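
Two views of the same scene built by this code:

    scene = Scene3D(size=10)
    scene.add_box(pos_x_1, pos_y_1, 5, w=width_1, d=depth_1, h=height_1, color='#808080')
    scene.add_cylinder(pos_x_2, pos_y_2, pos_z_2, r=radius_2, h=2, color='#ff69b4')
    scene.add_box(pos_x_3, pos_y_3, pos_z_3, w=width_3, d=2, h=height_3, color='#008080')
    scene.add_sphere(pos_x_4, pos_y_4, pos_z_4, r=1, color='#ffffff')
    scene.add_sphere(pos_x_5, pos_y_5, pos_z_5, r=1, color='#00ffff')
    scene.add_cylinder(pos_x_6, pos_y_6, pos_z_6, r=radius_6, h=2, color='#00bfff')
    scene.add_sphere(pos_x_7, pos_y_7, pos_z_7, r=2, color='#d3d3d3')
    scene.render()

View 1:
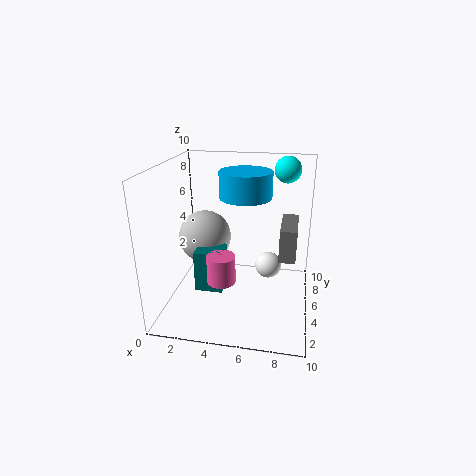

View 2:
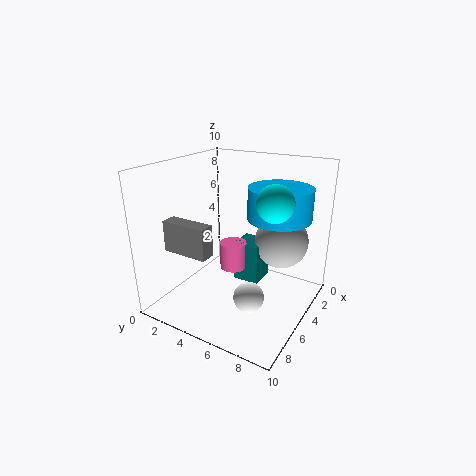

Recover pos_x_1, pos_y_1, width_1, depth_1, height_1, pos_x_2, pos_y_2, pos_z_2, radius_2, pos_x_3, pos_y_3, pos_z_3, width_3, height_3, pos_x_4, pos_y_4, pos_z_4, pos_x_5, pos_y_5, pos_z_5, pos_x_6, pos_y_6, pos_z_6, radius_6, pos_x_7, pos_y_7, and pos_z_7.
pos_x_1 = 8; pos_y_1 = 2; width_1 = 1; depth_1 = 3; height_1 = 2; pos_x_2 = 4; pos_y_2 = 4; pos_z_2 = 2; radius_2 = 1; pos_x_3 = 2; pos_y_3 = 4; pos_z_3 = 1; width_3 = 2; height_3 = 3; pos_x_4 = 7; pos_y_4 = 7; pos_z_4 = 2; pos_x_5 = 8; pos_y_5 = 9; pos_z_5 = 9; pos_x_6 = 5; pos_y_6 = 8; pos_z_6 = 7; radius_6 = 2; pos_x_7 = 2; pos_y_7 = 7; pos_z_7 = 4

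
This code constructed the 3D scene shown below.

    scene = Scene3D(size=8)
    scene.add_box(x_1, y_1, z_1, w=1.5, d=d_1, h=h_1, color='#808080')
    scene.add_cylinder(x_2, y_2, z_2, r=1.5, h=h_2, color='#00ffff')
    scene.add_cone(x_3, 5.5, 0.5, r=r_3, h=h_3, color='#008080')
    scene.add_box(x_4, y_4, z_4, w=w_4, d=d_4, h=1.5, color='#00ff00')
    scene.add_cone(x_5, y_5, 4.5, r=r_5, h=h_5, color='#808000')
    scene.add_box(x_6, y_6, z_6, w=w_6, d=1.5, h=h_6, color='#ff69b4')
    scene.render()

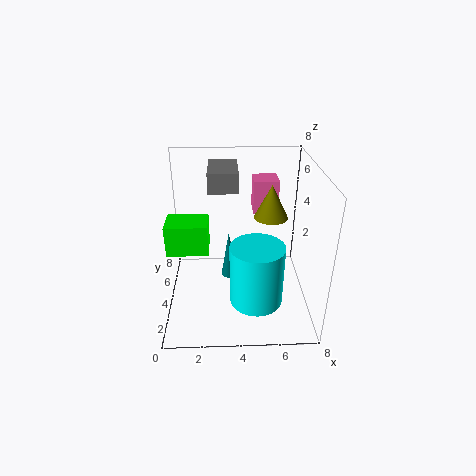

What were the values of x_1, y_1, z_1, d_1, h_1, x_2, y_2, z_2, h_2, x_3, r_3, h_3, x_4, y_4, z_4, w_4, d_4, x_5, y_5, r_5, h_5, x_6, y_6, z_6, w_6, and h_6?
x_1 = 2.5; y_1 = 3; z_1 = 7; d_1 = 2.5; h_1 = 1; x_2 = 5; y_2 = 3; z_2 = 0.5; h_2 = 3.5; x_3 = 3.5; r_3 = 0.5; h_3 = 3; x_4 = 0.5; y_4 = 1.5; z_4 = 4.5; w_4 = 2; d_4 = 1.5; x_5 = 6; y_5 = 5.5; r_5 = 1; h_5 = 2; x_6 = 5; y_6 = 6; z_6 = 4.5; w_6 = 1.5; h_6 = 2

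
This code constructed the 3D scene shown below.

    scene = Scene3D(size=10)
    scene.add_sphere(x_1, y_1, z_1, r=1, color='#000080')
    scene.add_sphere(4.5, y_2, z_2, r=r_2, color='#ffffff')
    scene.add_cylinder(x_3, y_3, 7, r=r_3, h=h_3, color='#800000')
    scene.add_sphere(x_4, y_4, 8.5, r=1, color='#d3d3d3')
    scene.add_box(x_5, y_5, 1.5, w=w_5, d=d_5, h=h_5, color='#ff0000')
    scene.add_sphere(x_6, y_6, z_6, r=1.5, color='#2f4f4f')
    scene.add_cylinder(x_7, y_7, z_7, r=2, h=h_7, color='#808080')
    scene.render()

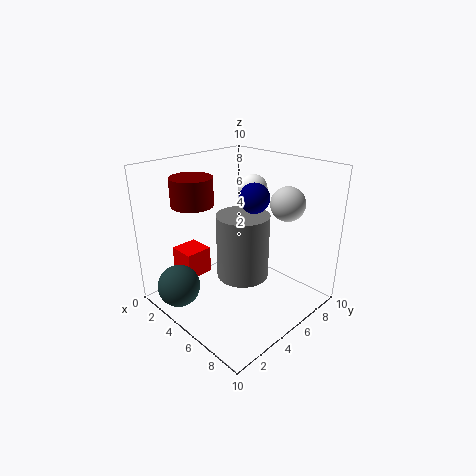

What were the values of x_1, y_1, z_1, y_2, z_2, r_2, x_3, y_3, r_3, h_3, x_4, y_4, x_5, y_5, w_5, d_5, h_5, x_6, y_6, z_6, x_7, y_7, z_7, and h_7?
x_1 = 6
y_1 = 5.5
z_1 = 8
y_2 = 7
z_2 = 8
r_2 = 1
x_3 = 2
y_3 = 3.5
r_3 = 1.5
h_3 = 2
x_4 = 9
y_4 = 5
x_5 = 0.5
y_5 = 2.5
w_5 = 2
d_5 = 2
h_5 = 2
x_6 = 2.5
y_6 = 1.5
z_6 = 1.5
x_7 = 4
y_7 = 6.5
z_7 = 1
h_7 = 5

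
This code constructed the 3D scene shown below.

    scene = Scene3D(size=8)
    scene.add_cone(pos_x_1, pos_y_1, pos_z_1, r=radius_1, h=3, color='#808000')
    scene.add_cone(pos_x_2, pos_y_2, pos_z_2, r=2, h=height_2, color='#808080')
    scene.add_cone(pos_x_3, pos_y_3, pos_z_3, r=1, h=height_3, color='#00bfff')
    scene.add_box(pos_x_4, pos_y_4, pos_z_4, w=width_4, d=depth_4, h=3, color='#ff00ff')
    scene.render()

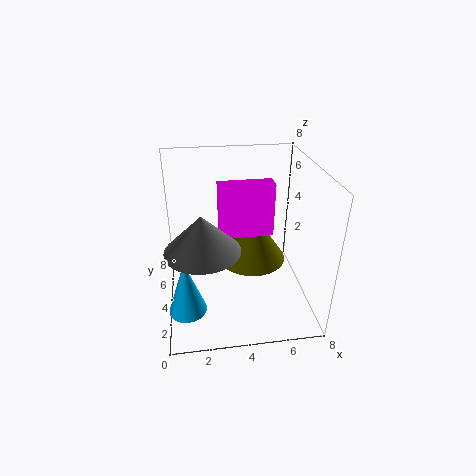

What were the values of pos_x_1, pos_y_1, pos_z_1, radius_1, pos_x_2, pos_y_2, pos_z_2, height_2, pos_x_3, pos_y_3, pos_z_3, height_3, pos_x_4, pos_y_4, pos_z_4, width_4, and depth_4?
pos_x_1 = 5
pos_y_1 = 5
pos_z_1 = 2
radius_1 = 2
pos_x_2 = 2
pos_y_2 = 3
pos_z_2 = 4
height_2 = 2
pos_x_3 = 1
pos_y_3 = 2
pos_z_3 = 1
height_3 = 3
pos_x_4 = 3
pos_y_4 = 4
pos_z_4 = 4
width_4 = 3
depth_4 = 1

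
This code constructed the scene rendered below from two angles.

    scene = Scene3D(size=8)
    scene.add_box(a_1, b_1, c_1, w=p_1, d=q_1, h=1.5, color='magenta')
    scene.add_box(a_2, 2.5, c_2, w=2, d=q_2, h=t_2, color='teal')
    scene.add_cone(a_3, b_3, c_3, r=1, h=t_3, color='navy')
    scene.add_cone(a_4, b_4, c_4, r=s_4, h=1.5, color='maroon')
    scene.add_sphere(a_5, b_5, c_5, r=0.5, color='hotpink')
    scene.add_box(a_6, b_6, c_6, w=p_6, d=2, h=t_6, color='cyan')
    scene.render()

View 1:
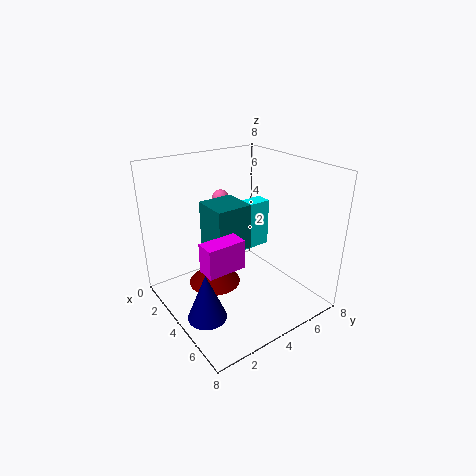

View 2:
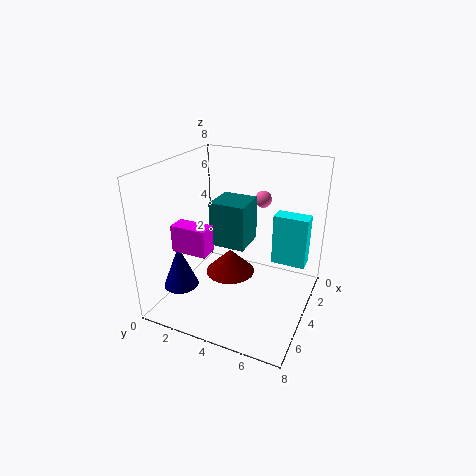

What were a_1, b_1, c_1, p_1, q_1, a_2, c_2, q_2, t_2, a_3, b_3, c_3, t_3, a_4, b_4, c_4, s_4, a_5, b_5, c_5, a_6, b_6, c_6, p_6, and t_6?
a_1 = 5, b_1 = 1, c_1 = 3.5, p_1 = 1, q_1 = 2, a_2 = 2.5, c_2 = 3.5, q_2 = 2, t_2 = 2.5, a_3 = 5.5, b_3 = 1, c_3 = 1, t_3 = 2.5, a_4 = 3, b_4 = 3, c_4 = 1, s_4 = 1.5, a_5 = 1.5, b_5 = 4.5, c_5 = 5.5, a_6 = 1.5, b_6 = 5.5, c_6 = 2, p_6 = 1, t_6 = 3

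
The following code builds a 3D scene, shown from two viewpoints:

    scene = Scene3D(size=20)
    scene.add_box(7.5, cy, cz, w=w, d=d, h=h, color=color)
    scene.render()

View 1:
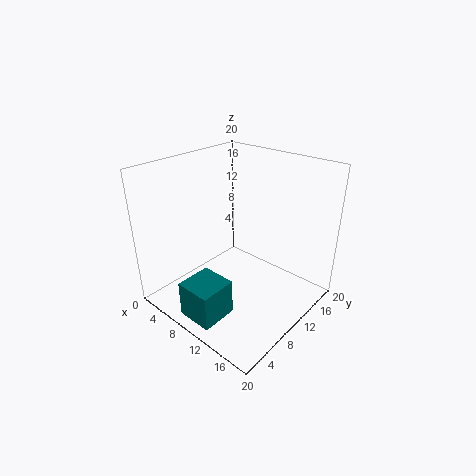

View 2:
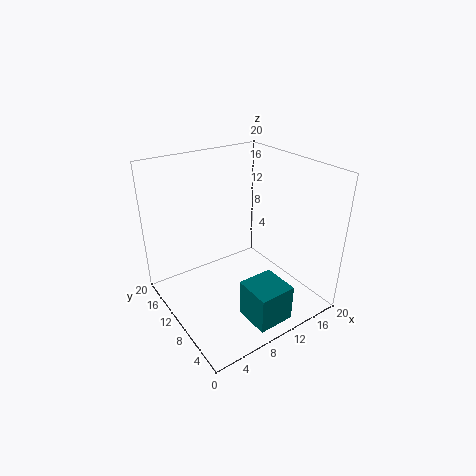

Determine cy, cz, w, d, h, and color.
cy = 1; cz = 1; w = 5; d = 5; h = 5; color = 'teal'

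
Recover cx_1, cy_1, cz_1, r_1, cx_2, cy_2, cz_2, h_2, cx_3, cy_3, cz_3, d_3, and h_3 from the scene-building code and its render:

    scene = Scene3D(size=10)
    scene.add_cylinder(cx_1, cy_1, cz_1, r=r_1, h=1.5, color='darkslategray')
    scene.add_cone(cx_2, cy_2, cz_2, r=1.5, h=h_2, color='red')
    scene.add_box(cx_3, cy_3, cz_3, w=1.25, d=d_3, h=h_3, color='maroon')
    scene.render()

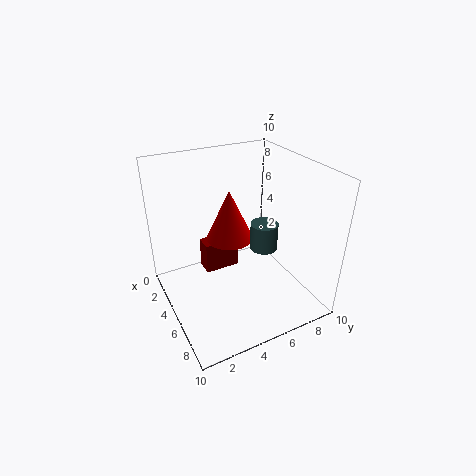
cx_1 = 9, cy_1 = 4.5, cz_1 = 6.75, r_1 = 0.75, cx_2 = 5.75, cy_2 = 4, cz_2 = 5.75, h_2 = 3.25, cx_3 = 2.75, cy_3 = 3, cz_3 = 2, d_3 = 2.5, h_3 = 2.25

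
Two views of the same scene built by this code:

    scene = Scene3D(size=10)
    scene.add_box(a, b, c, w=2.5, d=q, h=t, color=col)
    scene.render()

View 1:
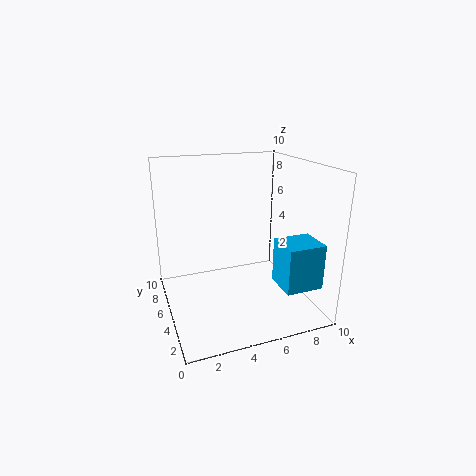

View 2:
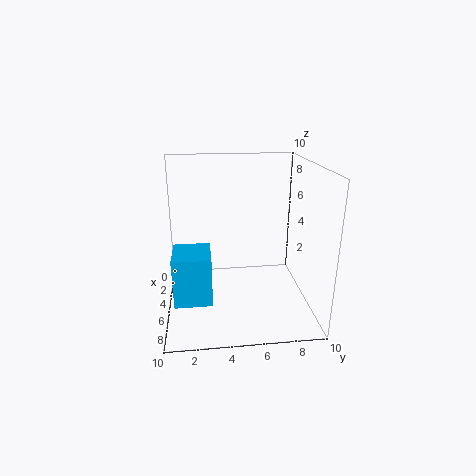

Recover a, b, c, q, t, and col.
a = 6.75, b = 0.75, c = 2.5, q = 2.25, t = 3, col = 'deepskyblue'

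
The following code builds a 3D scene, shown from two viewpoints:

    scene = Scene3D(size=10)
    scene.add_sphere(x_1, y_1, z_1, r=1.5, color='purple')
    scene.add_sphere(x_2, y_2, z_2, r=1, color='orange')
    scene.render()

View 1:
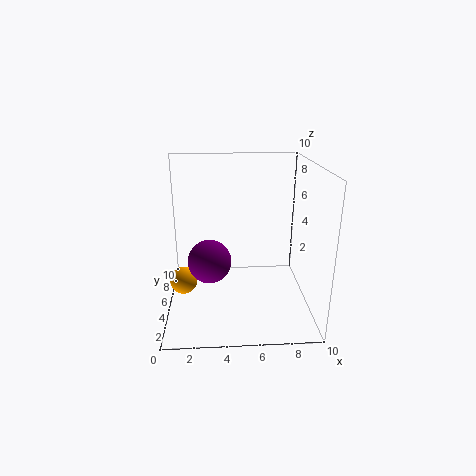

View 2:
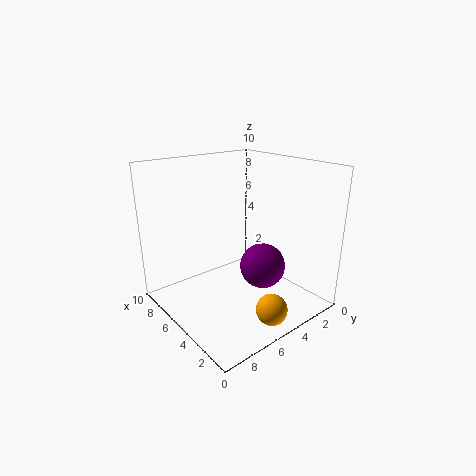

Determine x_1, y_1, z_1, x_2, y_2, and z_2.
x_1 = 3
y_1 = 4.5
z_1 = 3.5
x_2 = 1
y_2 = 5.5
z_2 = 1.5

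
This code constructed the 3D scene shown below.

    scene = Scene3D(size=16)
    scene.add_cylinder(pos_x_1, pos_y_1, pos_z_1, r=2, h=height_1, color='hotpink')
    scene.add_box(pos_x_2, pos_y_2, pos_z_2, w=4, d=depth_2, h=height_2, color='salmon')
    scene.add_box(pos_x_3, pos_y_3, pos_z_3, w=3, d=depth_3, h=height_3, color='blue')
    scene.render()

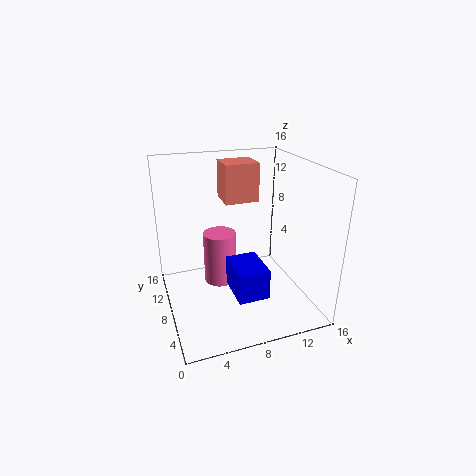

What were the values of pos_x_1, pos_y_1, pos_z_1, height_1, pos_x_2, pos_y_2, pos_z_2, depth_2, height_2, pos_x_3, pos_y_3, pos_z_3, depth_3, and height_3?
pos_x_1 = 7; pos_y_1 = 12; pos_z_1 = 0.5; height_1 = 6.5; pos_x_2 = 7.5; pos_y_2 = 10.5; pos_z_2 = 11; depth_2 = 3.5; height_2 = 4.5; pos_x_3 = 5.5; pos_y_3 = 0.5; pos_z_3 = 5; depth_3 = 4; height_3 = 3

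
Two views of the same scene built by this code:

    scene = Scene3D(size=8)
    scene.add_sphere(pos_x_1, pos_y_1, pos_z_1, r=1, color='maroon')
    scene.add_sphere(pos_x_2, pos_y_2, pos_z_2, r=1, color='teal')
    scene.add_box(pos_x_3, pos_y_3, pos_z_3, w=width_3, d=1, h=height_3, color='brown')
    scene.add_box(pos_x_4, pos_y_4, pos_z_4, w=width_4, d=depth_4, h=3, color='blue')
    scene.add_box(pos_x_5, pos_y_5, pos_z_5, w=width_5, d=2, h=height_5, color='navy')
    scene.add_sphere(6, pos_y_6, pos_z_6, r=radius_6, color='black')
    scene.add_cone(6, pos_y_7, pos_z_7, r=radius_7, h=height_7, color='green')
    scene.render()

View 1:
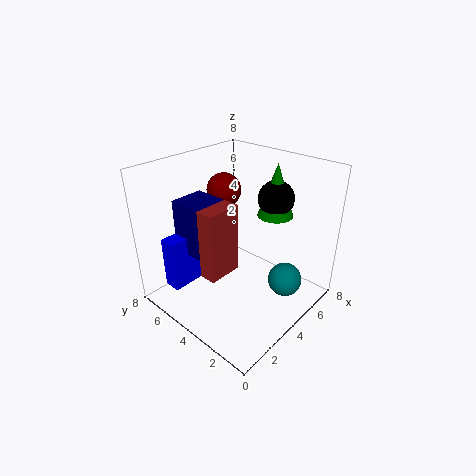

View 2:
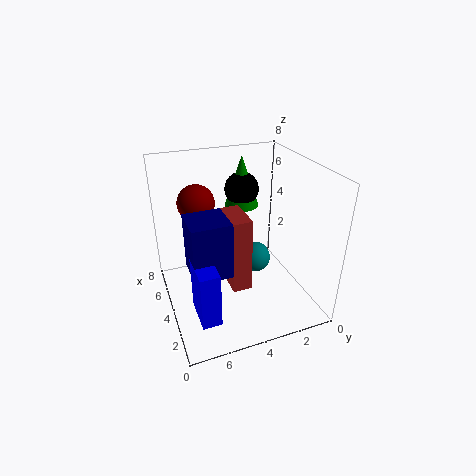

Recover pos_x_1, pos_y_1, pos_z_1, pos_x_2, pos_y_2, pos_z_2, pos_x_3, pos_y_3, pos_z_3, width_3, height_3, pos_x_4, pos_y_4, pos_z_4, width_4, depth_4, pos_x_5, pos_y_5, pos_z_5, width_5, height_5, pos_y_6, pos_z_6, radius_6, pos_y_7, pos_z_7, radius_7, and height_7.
pos_x_1 = 5; pos_y_1 = 6; pos_z_1 = 6; pos_x_2 = 6; pos_y_2 = 2; pos_z_2 = 1; pos_x_3 = 2; pos_y_3 = 4; pos_z_3 = 2; width_3 = 2; height_3 = 4; pos_x_4 = 1; pos_y_4 = 6; pos_z_4 = 1; width_4 = 2; depth_4 = 1; pos_x_5 = 2; pos_y_5 = 5; pos_z_5 = 3; width_5 = 2; height_5 = 3; pos_y_6 = 3; pos_z_6 = 6; radius_6 = 1; pos_y_7 = 3; pos_z_7 = 5; radius_7 = 1; height_7 = 3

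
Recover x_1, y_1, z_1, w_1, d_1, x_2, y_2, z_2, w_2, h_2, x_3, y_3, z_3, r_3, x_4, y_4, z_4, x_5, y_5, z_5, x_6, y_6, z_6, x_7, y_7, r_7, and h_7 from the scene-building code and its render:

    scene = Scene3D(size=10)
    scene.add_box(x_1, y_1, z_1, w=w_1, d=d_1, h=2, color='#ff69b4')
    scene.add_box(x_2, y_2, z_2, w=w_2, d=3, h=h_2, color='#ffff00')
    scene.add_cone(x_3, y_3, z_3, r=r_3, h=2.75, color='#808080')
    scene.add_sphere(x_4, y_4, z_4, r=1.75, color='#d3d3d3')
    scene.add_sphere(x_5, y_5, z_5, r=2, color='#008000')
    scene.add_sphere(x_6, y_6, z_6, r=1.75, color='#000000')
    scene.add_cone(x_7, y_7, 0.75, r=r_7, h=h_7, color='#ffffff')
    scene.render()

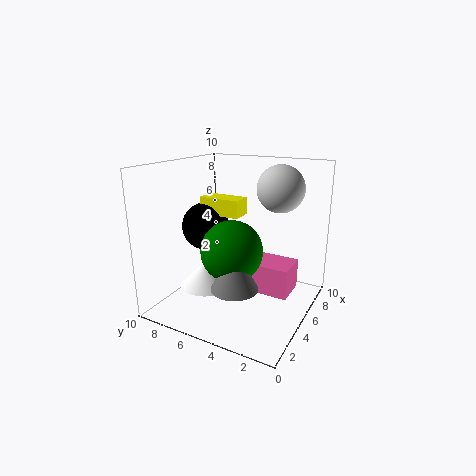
x_1 = 4
y_1 = 1
z_1 = 1.75
w_1 = 2.25
d_1 = 3.5
x_2 = 5.25
y_2 = 5.25
z_2 = 6.25
w_2 = 1.5
h_2 = 1.25
x_3 = 2.25
y_3 = 3.75
z_3 = 2.75
r_3 = 1.5
x_4 = 8.25
y_4 = 3.25
z_4 = 8
x_5 = 3.25
y_5 = 4.5
z_5 = 4.75
x_6 = 5.5
y_6 = 8
z_6 = 5.25
x_7 = 5
y_7 = 7.75
r_7 = 2
h_7 = 2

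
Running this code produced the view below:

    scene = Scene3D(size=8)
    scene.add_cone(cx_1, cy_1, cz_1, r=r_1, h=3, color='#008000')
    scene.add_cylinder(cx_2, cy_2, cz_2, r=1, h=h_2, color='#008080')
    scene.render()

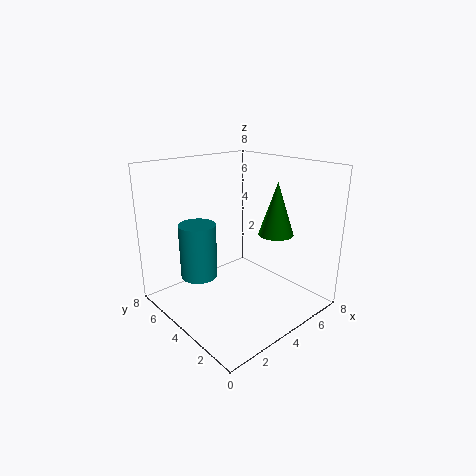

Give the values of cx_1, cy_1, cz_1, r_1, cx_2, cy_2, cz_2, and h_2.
cx_1 = 6, cy_1 = 3, cz_1 = 4, r_1 = 1, cx_2 = 2, cy_2 = 5, cz_2 = 2, h_2 = 3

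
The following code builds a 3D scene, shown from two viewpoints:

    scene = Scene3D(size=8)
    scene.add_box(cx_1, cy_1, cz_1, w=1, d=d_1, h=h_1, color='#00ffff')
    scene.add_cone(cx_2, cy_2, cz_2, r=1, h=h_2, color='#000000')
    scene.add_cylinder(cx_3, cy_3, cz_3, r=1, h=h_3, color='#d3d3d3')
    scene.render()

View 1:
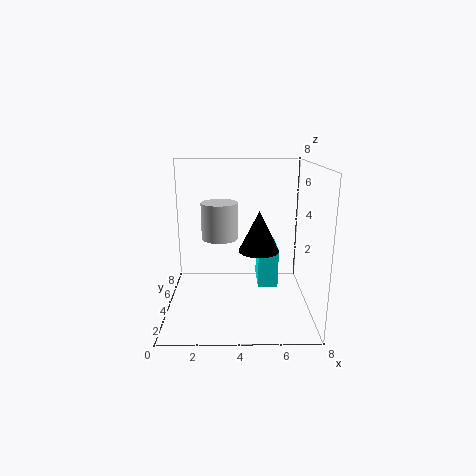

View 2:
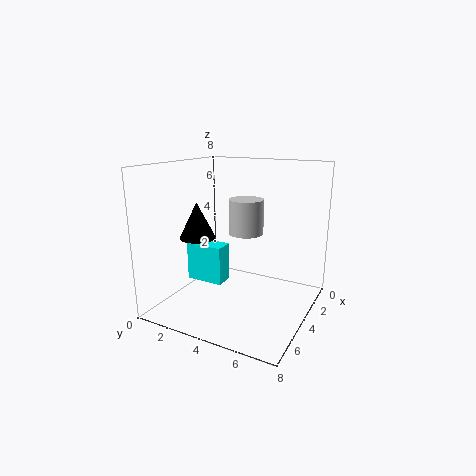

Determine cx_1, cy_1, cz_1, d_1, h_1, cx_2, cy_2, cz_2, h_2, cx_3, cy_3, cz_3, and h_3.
cx_1 = 5; cy_1 = 2; cz_1 = 2; d_1 = 2; h_1 = 2; cx_2 = 5; cy_2 = 2; cz_2 = 4; h_2 = 2; cx_3 = 3; cy_3 = 4; cz_3 = 4; h_3 = 2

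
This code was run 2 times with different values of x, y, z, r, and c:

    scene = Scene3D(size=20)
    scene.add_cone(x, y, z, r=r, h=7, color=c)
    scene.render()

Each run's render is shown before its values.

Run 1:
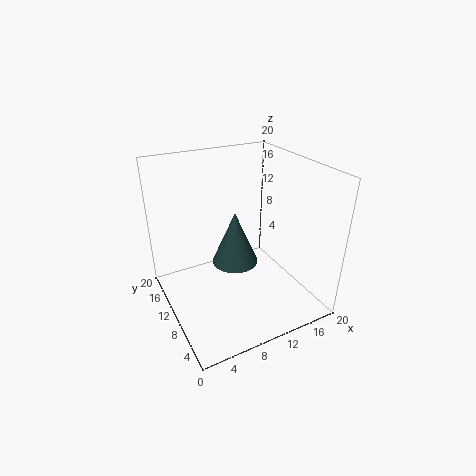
x = 8.5
y = 8
z = 8
r = 3
c = 'darkslategray'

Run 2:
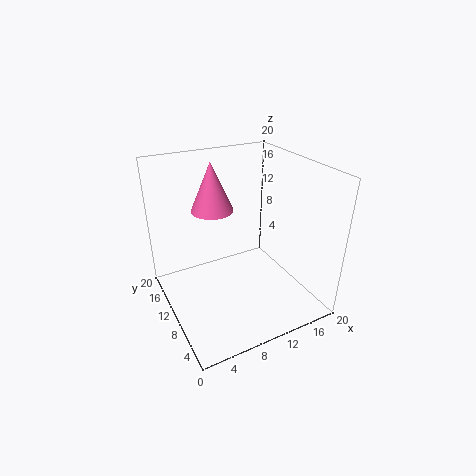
x = 8
y = 14
z = 13
r = 3
c = 'hotpink'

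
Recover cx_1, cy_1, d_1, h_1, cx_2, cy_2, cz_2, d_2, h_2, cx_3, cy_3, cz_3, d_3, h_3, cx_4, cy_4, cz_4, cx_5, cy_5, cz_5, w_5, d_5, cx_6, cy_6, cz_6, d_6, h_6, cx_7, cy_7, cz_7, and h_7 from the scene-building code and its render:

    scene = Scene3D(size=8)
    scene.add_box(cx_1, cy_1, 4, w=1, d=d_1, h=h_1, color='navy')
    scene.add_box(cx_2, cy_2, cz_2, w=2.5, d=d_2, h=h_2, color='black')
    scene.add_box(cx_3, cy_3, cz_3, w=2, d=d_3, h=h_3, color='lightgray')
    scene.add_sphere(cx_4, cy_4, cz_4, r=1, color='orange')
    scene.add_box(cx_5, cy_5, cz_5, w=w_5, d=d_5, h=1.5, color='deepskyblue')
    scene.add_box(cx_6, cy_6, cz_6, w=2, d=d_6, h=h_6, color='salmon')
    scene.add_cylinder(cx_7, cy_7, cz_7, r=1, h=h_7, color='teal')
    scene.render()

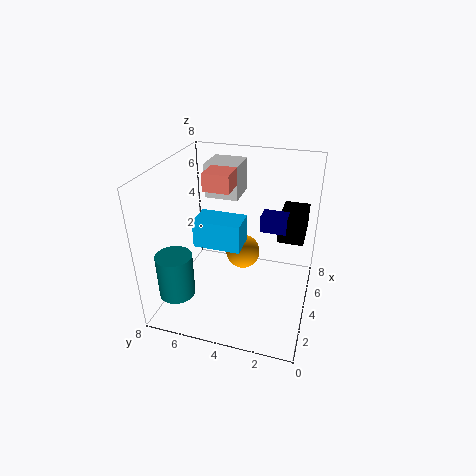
cx_1 = 5, cy_1 = 1.5, d_1 = 1.5, h_1 = 1, cx_2 = 5, cy_2 = 0.5, cz_2 = 3.5, d_2 = 1.5, h_2 = 1.5, cx_3 = 5.5, cy_3 = 4.5, cz_3 = 5.5, d_3 = 2, h_3 = 2, cx_4 = 5, cy_4 = 4, cz_4 = 2.5, cx_5 = 2.5, cy_5 = 3.5, cz_5 = 4, w_5 = 1.5, d_5 = 2.5, cx_6 = 4, cy_6 = 4.5, cz_6 = 6.5, d_6 = 1.5, h_6 = 1, cx_7 = 2, cy_7 = 7, cz_7 = 1, h_7 = 2.5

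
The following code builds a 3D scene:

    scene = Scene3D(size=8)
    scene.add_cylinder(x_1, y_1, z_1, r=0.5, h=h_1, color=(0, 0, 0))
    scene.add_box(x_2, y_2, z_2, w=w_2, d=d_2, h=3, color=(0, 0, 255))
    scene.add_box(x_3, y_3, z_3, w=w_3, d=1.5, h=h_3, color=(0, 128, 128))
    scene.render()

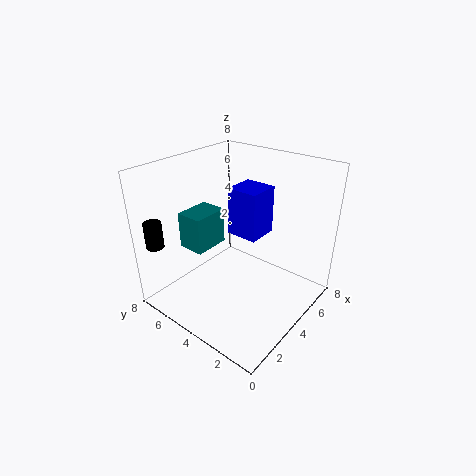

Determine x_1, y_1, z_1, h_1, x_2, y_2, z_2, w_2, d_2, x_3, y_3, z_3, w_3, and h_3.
x_1 = 1
y_1 = 7.5
z_1 = 3.5
h_1 = 1.5
x_2 = 5.5
y_2 = 4
z_2 = 3
w_2 = 2
d_2 = 2
x_3 = 2
y_3 = 5
z_3 = 3.5
w_3 = 2
h_3 = 2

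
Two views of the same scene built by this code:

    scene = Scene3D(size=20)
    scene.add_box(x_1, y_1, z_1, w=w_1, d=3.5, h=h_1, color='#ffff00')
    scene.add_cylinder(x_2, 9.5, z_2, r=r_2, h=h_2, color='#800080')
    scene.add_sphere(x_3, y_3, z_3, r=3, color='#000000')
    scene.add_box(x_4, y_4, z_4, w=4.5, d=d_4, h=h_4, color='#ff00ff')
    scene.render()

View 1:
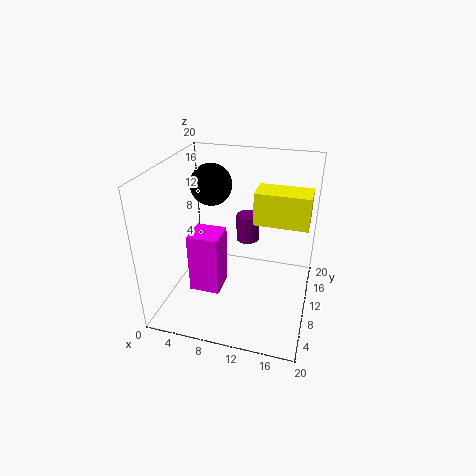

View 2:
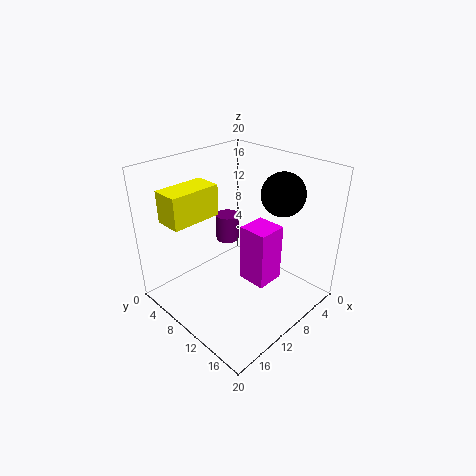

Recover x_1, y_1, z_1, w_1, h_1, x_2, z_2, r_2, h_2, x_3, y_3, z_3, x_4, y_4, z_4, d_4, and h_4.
x_1 = 13; y_1 = 6; z_1 = 14.5; w_1 = 6.5; h_1 = 4; x_2 = 11.5; z_2 = 10.5; r_2 = 1.5; h_2 = 3.5; x_3 = 5; y_3 = 13.5; z_3 = 16; x_4 = 3; y_4 = 8; z_4 = 1; d_4 = 4.5; h_4 = 9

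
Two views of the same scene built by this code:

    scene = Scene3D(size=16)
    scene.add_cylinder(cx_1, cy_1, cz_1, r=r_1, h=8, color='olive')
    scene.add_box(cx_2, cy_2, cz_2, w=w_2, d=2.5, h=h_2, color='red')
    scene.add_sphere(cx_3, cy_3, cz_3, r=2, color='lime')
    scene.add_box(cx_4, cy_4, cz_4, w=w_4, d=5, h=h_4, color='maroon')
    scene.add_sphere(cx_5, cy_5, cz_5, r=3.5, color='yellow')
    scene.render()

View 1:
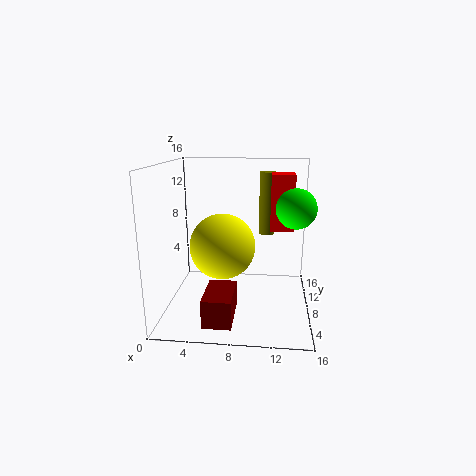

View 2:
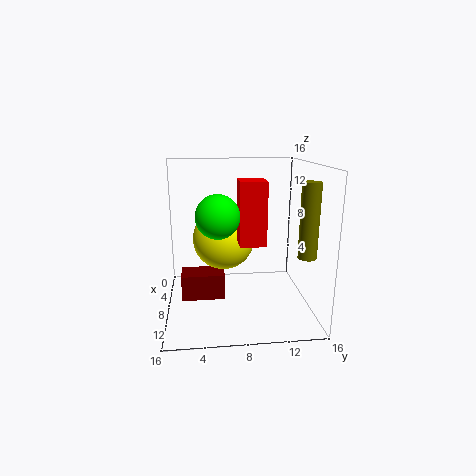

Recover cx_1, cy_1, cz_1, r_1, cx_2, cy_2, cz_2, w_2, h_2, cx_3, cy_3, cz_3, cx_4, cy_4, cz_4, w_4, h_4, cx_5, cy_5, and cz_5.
cx_1 = 11
cy_1 = 15
cz_1 = 6.5
r_1 = 1
cx_2 = 11.5
cy_2 = 7.5
cz_2 = 9
w_2 = 2.5
h_2 = 6
cx_3 = 14
cy_3 = 5.5
cz_3 = 12
cx_4 = 5
cy_4 = 1.5
cz_4 = 0.5
w_4 = 3
h_4 = 3
cx_5 = 6.5
cy_5 = 6.5
cz_5 = 7.5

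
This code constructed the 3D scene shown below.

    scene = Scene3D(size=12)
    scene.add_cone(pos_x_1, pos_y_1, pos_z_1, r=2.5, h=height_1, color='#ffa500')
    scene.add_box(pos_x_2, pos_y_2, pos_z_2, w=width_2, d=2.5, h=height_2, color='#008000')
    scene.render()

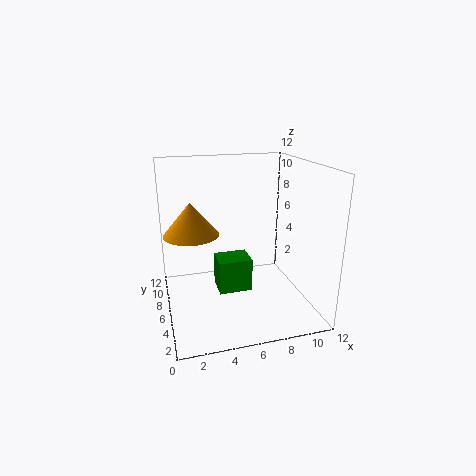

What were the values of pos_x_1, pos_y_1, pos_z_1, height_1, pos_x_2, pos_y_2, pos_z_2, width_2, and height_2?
pos_x_1 = 2.5
pos_y_1 = 9
pos_z_1 = 5.5
height_1 = 3
pos_x_2 = 4.5
pos_y_2 = 6.5
pos_z_2 = 0.5
width_2 = 3
height_2 = 3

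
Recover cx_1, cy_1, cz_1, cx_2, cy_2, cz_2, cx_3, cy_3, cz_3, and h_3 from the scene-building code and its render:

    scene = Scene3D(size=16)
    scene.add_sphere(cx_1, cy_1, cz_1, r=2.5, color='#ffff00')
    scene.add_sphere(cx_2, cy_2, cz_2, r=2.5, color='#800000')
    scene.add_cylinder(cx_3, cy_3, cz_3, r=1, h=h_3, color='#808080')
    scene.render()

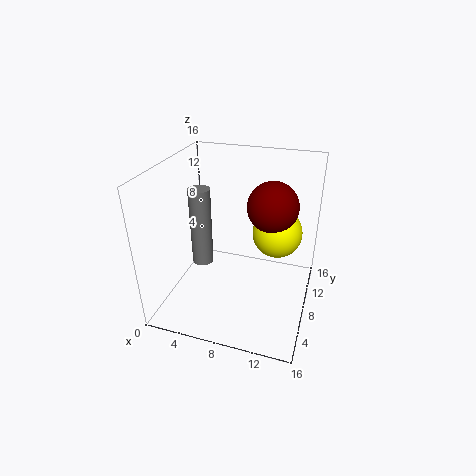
cx_1 = 12.5
cy_1 = 7
cz_1 = 10
cx_2 = 12
cy_2 = 6.5
cz_2 = 13
cx_3 = 6
cy_3 = 3
cz_3 = 8
h_3 = 7.5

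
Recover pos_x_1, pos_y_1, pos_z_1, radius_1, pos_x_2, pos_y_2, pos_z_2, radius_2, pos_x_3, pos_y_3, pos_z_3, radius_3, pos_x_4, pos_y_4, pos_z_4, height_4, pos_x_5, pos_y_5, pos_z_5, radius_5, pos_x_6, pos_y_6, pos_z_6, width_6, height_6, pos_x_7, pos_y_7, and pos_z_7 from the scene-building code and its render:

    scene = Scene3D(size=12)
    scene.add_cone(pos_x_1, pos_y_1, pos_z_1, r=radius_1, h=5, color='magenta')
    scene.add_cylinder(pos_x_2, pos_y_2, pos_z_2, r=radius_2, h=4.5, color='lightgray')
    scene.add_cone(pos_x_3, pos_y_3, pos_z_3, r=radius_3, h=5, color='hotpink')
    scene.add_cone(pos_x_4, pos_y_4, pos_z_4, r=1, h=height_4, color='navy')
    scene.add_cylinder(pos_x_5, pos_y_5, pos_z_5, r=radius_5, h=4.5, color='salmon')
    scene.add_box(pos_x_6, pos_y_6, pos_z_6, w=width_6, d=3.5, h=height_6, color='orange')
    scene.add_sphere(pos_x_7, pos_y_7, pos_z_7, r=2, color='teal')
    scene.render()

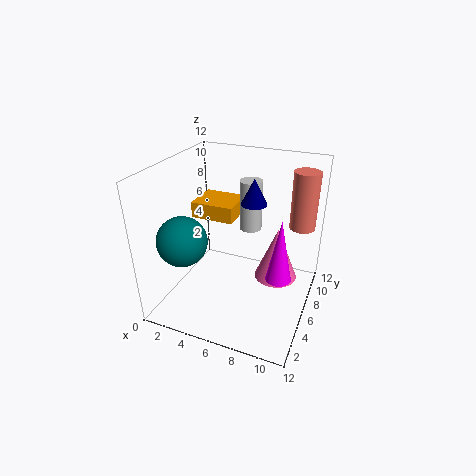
pos_x_1 = 10; pos_y_1 = 4.5; pos_z_1 = 4; radius_1 = 1; pos_x_2 = 6; pos_y_2 = 9; pos_z_2 = 5.5; radius_2 = 1; pos_x_3 = 8.5; pos_y_3 = 9.5; pos_z_3 = 0.5; radius_3 = 2; pos_x_4 = 7.5; pos_y_4 = 5.5; pos_z_4 = 9.5; height_4 = 2; pos_x_5 = 11; pos_y_5 = 7; pos_z_5 = 7.5; radius_5 = 1; pos_x_6 = 0.5; pos_y_6 = 8; pos_z_6 = 6; width_6 = 4; height_6 = 1.5; pos_x_7 = 2.5; pos_y_7 = 3; pos_z_7 = 6.5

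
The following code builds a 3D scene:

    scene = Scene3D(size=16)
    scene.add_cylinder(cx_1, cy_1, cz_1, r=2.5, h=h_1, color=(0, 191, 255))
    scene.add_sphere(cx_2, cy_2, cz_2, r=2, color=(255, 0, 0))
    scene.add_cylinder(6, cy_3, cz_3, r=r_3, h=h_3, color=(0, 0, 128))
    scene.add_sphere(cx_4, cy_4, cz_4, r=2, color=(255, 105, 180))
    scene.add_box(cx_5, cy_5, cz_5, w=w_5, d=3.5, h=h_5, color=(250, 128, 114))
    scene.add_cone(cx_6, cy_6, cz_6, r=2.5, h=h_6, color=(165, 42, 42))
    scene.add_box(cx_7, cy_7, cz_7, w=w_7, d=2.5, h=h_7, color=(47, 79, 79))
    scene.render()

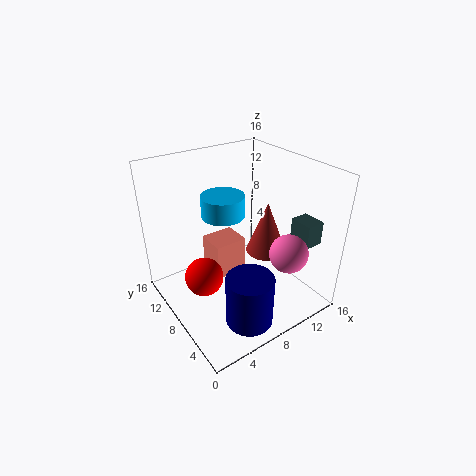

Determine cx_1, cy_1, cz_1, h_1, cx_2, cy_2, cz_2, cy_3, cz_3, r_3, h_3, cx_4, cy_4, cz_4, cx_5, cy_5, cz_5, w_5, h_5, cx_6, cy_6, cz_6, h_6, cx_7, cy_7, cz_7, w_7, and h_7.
cx_1 = 8, cy_1 = 11, cz_1 = 9.5, h_1 = 2.5, cx_2 = 3, cy_2 = 7, cz_2 = 5.5, cy_3 = 3, cz_3 = 1, r_3 = 2.5, h_3 = 5.5, cx_4 = 10.5, cy_4 = 2.5, cz_4 = 8, cx_5 = 6.5, cy_5 = 10, cz_5 = 1.5, w_5 = 4, h_5 = 4.5, cx_6 = 13, cy_6 = 9, cz_6 = 4, h_6 = 6.5, cx_7 = 12, cy_7 = 1.5, cz_7 = 8.5, w_7 = 2, h_7 = 2.5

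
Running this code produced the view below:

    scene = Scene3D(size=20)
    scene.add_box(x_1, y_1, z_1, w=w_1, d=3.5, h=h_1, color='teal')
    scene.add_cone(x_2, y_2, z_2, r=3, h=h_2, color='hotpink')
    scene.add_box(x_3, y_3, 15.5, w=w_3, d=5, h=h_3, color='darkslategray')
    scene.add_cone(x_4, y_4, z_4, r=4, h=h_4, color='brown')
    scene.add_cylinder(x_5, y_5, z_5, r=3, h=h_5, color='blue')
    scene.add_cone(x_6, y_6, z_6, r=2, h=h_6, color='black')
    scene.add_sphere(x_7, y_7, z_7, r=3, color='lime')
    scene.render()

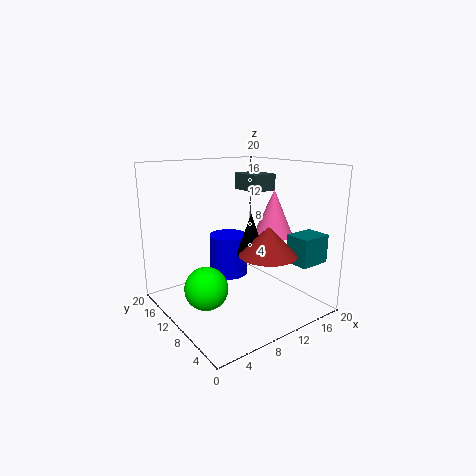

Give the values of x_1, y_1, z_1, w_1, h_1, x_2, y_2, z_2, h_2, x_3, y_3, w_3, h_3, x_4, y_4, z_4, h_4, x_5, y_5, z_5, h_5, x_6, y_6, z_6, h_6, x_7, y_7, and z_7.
x_1 = 15.5; y_1 = 2.5; z_1 = 6.5; w_1 = 4.5; h_1 = 4; x_2 = 17; y_2 = 10.5; z_2 = 9; h_2 = 7; x_3 = 14.5; y_3 = 12; w_3 = 4; h_3 = 2.5; x_4 = 12.5; y_4 = 6.5; z_4 = 8; h_4 = 4; x_5 = 12.5; y_5 = 16; z_5 = 2; h_5 = 6.5; x_6 = 11.5; y_6 = 9; z_6 = 7.5; h_6 = 6; x_7 = 5; y_7 = 10.5; z_7 = 3.5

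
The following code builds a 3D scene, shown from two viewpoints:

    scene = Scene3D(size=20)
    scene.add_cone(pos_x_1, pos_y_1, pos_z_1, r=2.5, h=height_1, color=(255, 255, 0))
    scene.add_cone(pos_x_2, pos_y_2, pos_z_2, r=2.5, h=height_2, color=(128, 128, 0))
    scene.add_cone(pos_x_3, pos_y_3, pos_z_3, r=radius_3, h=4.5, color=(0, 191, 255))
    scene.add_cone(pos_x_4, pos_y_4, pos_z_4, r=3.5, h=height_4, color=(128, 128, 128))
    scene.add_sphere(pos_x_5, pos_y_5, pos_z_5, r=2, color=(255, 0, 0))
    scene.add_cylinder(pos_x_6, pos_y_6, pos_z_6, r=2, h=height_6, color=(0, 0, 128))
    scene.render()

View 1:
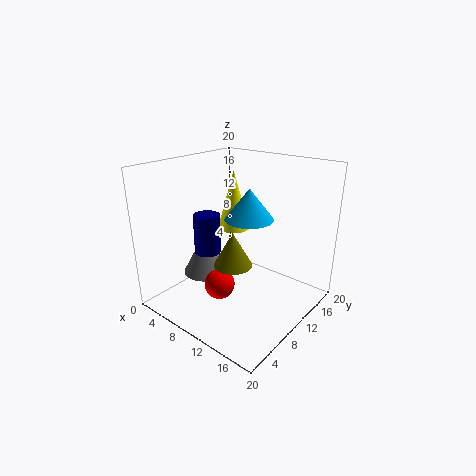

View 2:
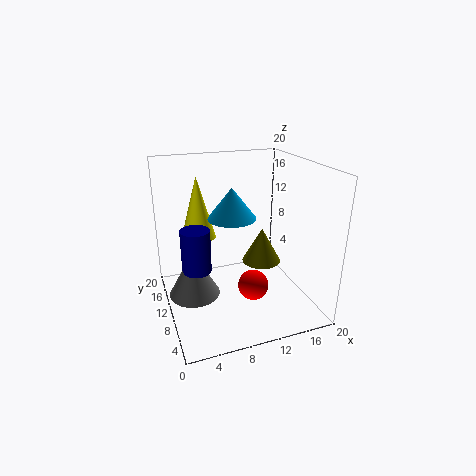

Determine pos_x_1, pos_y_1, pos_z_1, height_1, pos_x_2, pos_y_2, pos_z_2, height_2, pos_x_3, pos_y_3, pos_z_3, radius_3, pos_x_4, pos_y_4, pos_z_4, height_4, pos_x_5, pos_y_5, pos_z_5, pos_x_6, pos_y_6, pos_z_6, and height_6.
pos_x_1 = 5.5, pos_y_1 = 14.5, pos_z_1 = 9, height_1 = 9, pos_x_2 = 12, pos_y_2 = 6.5, pos_z_2 = 8, height_2 = 4.5, pos_x_3 = 10, pos_y_3 = 12.5, pos_z_3 = 12, radius_3 = 3.5, pos_x_4 = 3.5, pos_y_4 = 10, pos_z_4 = 2.5, height_4 = 6.5, pos_x_5 = 10.5, pos_y_5 = 5.5, pos_z_5 = 5, pos_x_6 = 4, pos_y_6 = 10, pos_z_6 = 6, height_6 = 6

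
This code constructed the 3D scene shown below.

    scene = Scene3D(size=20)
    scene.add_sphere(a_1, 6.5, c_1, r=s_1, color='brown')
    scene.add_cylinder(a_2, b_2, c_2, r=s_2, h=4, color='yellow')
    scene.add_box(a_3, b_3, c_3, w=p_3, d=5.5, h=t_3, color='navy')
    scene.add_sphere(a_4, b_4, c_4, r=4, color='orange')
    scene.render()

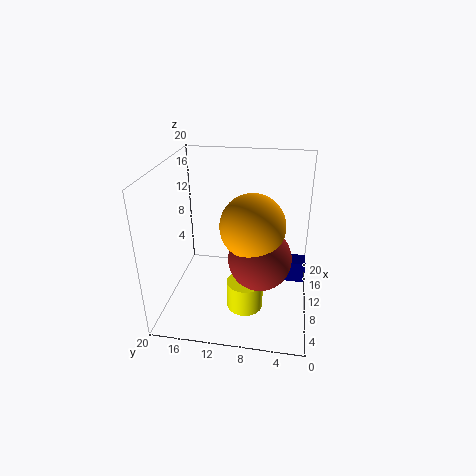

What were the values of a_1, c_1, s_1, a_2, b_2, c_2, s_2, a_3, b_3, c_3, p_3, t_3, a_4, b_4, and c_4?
a_1 = 6
c_1 = 9.5
s_1 = 4
a_2 = 7
b_2 = 8.5
c_2 = 1
s_2 = 2.5
a_3 = 9.5
b_3 = 0.5
c_3 = 4
p_3 = 2.5
t_3 = 3
a_4 = 6
b_4 = 7.5
c_4 = 14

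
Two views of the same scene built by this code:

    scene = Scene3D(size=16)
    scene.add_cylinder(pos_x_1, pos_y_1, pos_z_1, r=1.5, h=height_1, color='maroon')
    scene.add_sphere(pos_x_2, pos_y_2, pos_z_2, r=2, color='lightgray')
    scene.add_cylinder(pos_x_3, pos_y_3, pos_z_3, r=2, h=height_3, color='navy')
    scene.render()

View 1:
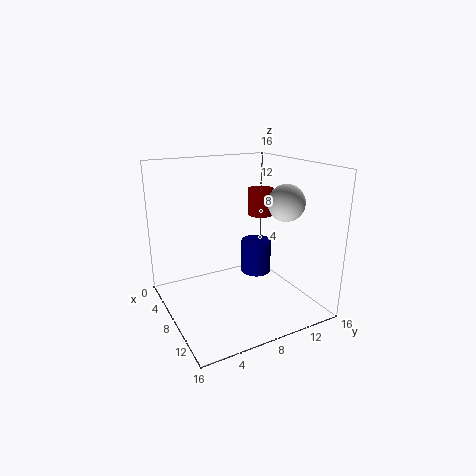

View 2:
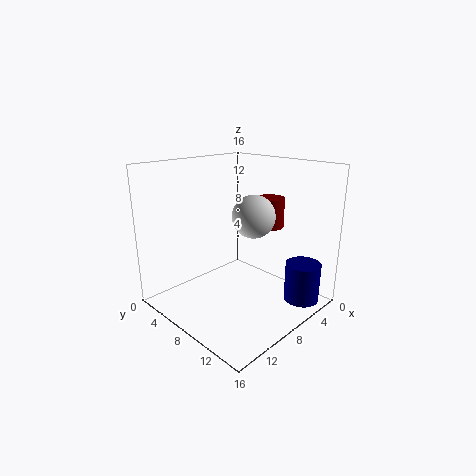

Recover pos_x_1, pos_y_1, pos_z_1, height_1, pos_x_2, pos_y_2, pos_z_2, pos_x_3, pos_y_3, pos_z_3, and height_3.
pos_x_1 = 7; pos_y_1 = 11.5; pos_z_1 = 10; height_1 = 3; pos_x_2 = 10.5; pos_y_2 = 12.5; pos_z_2 = 12; pos_x_3 = 3; pos_y_3 = 13.5; pos_z_3 = 0.5; height_3 = 4.5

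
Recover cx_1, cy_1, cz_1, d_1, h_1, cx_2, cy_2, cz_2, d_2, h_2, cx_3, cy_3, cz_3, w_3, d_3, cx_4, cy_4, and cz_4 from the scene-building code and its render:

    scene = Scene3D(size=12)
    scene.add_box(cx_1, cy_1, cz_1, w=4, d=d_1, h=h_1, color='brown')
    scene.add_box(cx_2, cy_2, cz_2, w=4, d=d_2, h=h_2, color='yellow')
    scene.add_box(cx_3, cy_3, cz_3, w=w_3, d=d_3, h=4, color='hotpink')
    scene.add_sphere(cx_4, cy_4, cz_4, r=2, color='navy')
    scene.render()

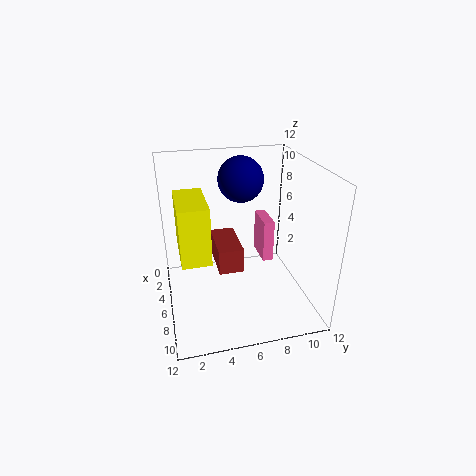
cx_1 = 4, cy_1 = 4, cz_1 = 4, d_1 = 2, h_1 = 2, cx_2 = 7, cy_2 = 1, cz_2 = 7, d_2 = 2, h_2 = 4, cx_3 = 1, cy_3 = 9, cz_3 = 2, w_3 = 3, d_3 = 1, cx_4 = 3, cy_4 = 7, cz_4 = 10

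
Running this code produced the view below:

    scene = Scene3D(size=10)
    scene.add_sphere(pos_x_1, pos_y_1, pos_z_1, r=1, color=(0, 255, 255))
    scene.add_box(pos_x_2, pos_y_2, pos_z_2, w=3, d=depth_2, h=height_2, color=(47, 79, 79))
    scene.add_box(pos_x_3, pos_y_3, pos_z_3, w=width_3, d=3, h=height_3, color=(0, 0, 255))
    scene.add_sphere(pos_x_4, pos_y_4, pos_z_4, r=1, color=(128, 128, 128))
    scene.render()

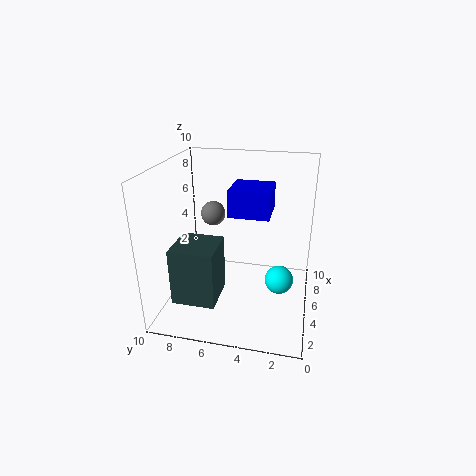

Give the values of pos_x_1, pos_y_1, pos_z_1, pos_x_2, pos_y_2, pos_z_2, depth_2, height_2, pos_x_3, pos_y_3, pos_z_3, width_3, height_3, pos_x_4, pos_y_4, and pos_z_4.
pos_x_1 = 5
pos_y_1 = 2
pos_z_1 = 2
pos_x_2 = 2
pos_y_2 = 6
pos_z_2 = 1
depth_2 = 3
height_2 = 4
pos_x_3 = 6
pos_y_3 = 3
pos_z_3 = 6
width_3 = 3
height_3 = 2
pos_x_4 = 9
pos_y_4 = 8
pos_z_4 = 5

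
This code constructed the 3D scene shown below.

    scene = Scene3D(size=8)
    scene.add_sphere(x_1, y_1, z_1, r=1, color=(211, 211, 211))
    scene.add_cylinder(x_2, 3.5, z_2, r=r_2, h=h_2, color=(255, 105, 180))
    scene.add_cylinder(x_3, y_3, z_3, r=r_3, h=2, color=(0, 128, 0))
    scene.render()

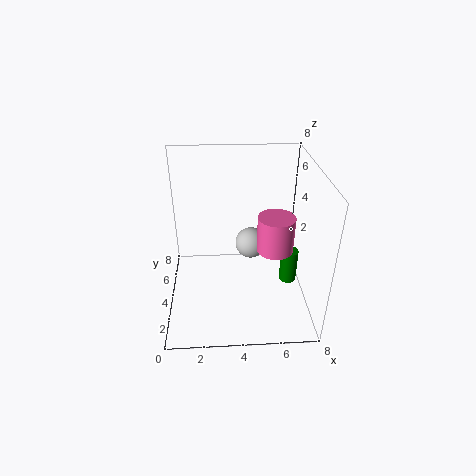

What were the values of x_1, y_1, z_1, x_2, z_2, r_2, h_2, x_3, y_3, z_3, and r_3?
x_1 = 5, y_1 = 6.5, z_1 = 2, x_2 = 6, z_2 = 3.5, r_2 = 1, h_2 = 2, x_3 = 7, y_3 = 4, z_3 = 1, r_3 = 0.5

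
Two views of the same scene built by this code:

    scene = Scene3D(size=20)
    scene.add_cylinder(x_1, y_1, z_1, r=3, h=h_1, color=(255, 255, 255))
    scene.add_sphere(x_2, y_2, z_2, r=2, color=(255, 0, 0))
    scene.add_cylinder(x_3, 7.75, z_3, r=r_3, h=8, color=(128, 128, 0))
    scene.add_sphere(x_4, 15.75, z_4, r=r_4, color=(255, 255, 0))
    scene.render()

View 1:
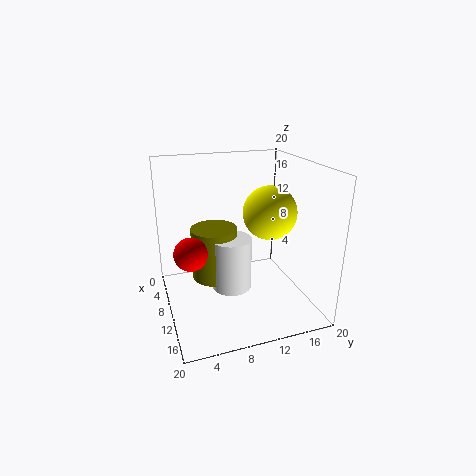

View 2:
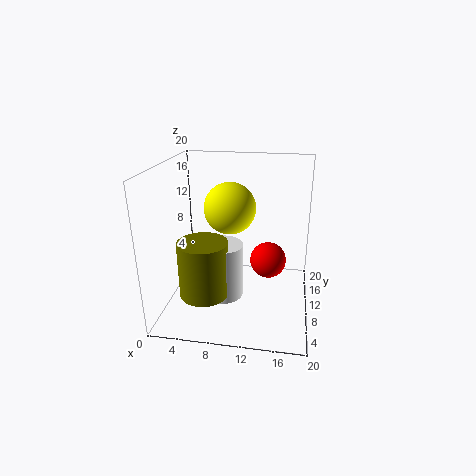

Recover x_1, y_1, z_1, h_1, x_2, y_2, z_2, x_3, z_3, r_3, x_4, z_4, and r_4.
x_1 = 7.75; y_1 = 9.75; z_1 = 1; h_1 = 8; x_2 = 14.75; y_2 = 2.5; z_2 = 11; x_3 = 5.5; z_3 = 2; r_3 = 3.5; x_4 = 7.75; z_4 = 12.25; r_4 = 4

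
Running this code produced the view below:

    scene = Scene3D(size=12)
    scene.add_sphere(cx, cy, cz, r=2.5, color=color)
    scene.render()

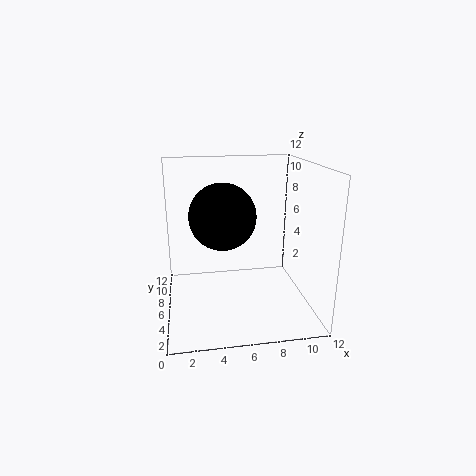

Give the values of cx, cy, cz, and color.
cx = 4.5, cy = 4, cz = 8.5, color = 'black'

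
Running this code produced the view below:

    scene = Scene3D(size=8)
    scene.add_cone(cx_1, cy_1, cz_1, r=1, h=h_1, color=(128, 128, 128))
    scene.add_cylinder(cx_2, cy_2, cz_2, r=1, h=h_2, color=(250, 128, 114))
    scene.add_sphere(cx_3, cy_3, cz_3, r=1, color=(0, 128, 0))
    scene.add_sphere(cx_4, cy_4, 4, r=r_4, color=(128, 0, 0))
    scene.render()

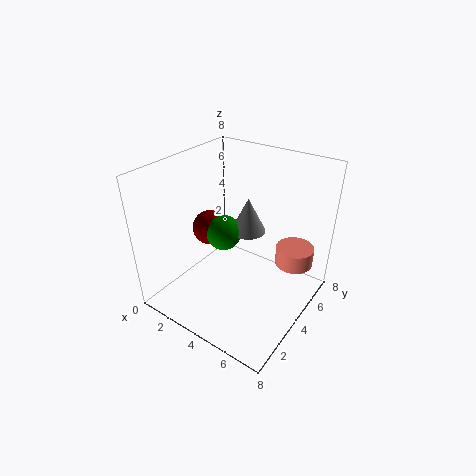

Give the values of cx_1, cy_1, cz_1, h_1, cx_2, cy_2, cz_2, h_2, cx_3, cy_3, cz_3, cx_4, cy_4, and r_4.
cx_1 = 4, cy_1 = 5, cz_1 = 4, h_1 = 2, cx_2 = 7, cy_2 = 5, cz_2 = 3, h_2 = 1, cx_3 = 3, cy_3 = 4, cz_3 = 4, cx_4 = 2, cy_4 = 4, r_4 = 1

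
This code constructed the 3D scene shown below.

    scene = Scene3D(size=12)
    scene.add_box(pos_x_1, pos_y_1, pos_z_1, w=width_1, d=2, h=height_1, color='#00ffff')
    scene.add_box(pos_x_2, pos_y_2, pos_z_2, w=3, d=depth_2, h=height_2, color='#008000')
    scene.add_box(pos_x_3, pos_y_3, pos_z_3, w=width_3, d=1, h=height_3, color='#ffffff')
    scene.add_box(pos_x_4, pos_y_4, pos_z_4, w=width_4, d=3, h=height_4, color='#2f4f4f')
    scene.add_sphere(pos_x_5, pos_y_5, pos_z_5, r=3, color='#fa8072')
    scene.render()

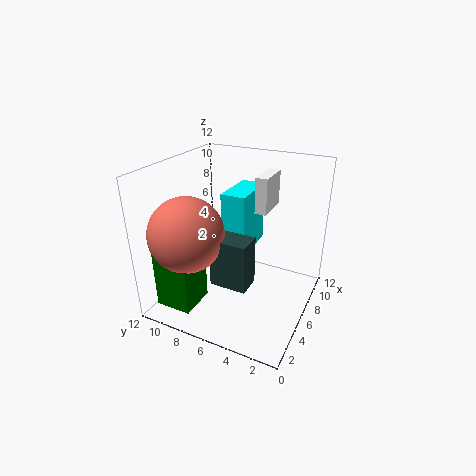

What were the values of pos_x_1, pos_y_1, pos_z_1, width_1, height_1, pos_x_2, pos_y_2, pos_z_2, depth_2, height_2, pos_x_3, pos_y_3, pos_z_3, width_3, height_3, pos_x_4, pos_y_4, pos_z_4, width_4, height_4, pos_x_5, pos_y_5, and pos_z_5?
pos_x_1 = 5
pos_y_1 = 5
pos_z_1 = 5
width_1 = 4
height_1 = 5
pos_x_2 = 1
pos_y_2 = 8
pos_z_2 = 1
depth_2 = 3
height_2 = 5
pos_x_3 = 7
pos_y_3 = 4
pos_z_3 = 8
width_3 = 3
height_3 = 3
pos_x_4 = 3
pos_y_4 = 4
pos_z_4 = 3
width_4 = 2
height_4 = 4
pos_x_5 = 3
pos_y_5 = 9
pos_z_5 = 7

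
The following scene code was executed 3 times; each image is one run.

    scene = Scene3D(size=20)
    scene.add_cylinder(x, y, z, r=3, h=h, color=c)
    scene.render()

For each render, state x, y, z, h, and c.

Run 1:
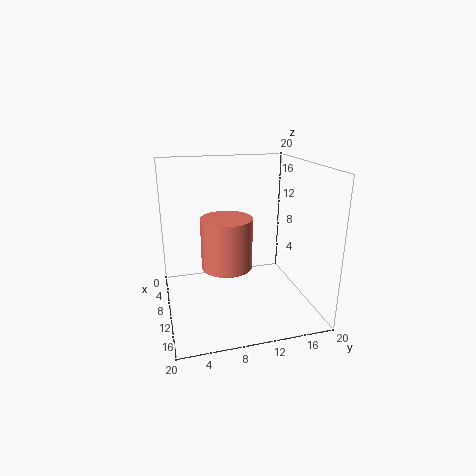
x = 16, y = 7, z = 9, h = 6, c = 'salmon'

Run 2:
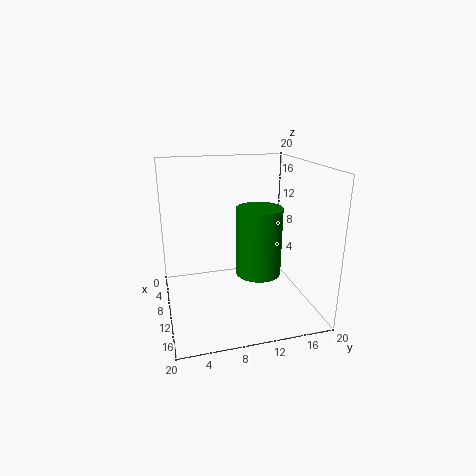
x = 13, y = 12, z = 6, h = 9, c = 'green'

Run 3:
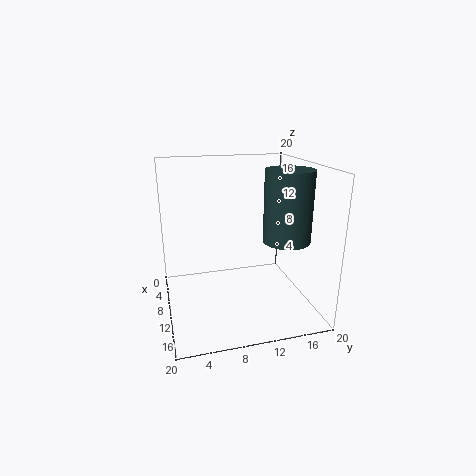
x = 15, y = 15, z = 11, h = 9, c = 'darkslategray'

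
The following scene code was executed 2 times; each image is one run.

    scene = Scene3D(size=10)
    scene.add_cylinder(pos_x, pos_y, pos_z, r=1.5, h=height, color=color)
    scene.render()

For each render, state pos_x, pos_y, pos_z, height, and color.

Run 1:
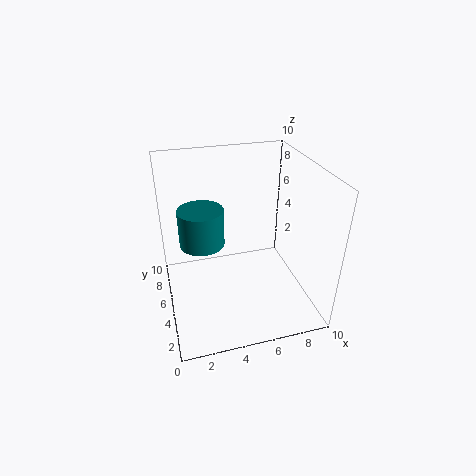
pos_x = 2.5, pos_y = 5, pos_z = 5, height = 2.5, color = 'teal'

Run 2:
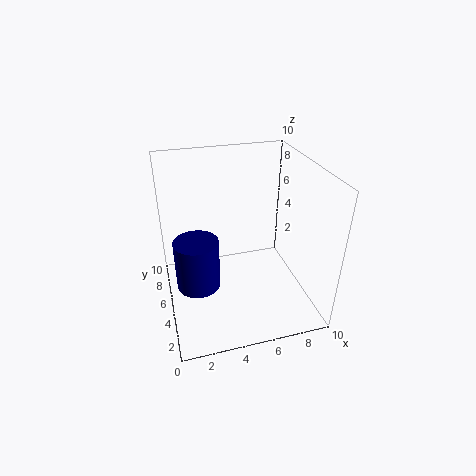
pos_x = 2, pos_y = 4.5, pos_z = 2, height = 3.5, color = 'navy'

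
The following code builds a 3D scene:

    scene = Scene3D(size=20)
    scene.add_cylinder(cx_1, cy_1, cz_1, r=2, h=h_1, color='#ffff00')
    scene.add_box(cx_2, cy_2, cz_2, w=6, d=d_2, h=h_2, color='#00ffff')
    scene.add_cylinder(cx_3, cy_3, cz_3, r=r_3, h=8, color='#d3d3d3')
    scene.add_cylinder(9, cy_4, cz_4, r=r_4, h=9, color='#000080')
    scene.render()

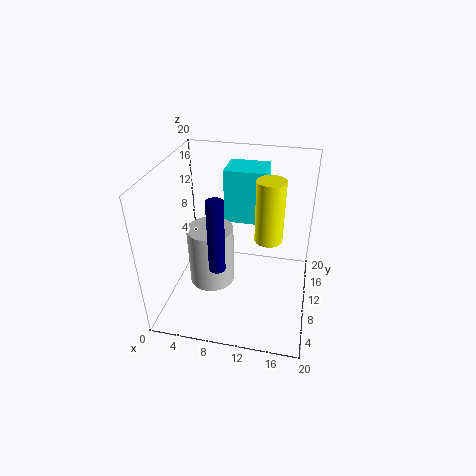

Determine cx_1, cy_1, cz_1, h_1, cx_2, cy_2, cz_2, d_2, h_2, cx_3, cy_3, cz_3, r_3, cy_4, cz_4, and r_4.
cx_1 = 14; cy_1 = 12; cz_1 = 9; h_1 = 9; cx_2 = 7; cy_2 = 14; cz_2 = 10; d_2 = 5; h_2 = 8; cx_3 = 7; cy_3 = 7; cz_3 = 5; r_3 = 3; cy_4 = 3; cz_4 = 10; r_4 = 1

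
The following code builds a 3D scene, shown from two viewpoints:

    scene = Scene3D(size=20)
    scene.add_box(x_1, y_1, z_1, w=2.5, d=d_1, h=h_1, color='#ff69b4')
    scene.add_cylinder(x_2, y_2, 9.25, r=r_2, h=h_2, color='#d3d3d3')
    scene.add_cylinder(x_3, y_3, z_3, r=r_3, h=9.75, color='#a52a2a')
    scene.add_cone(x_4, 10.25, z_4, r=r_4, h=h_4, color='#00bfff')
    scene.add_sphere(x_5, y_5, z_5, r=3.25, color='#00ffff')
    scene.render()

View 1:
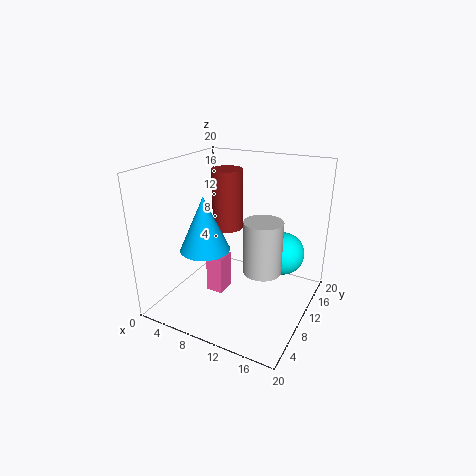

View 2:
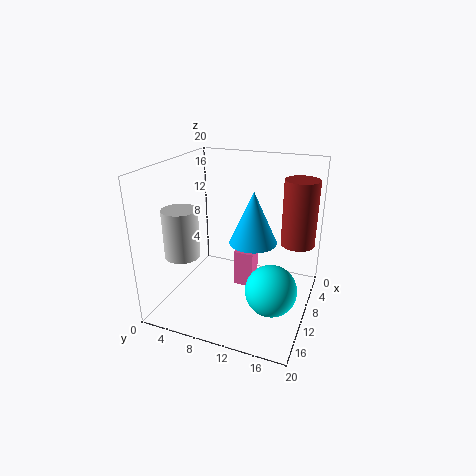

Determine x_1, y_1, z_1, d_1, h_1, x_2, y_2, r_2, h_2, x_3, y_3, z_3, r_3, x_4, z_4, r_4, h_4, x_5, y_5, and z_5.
x_1 = 5.5
y_1 = 8.5
z_1 = 1
d_1 = 3
h_1 = 5.5
x_2 = 16
y_2 = 4.75
r_2 = 2.25
h_2 = 6.25
x_3 = 4.25
y_3 = 17.25
z_3 = 7.75
r_3 = 2.5
x_4 = 4.25
z_4 = 6.75
r_4 = 3.75
h_4 = 8.25
x_5 = 14.5
y_5 = 16.25
z_5 = 5.75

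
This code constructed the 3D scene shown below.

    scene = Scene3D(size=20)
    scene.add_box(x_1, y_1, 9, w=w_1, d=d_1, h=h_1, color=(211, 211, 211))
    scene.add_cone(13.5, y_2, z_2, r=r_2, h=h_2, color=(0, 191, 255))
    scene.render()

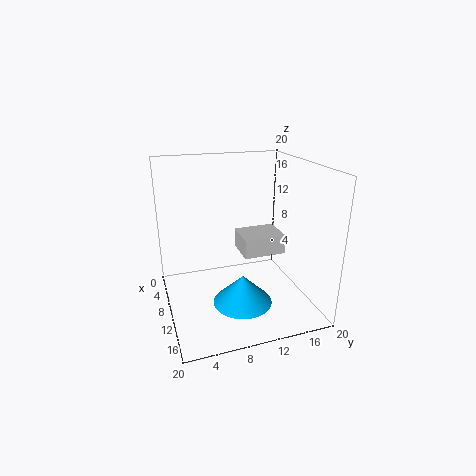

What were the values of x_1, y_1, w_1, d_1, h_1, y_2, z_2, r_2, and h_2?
x_1 = 10, y_1 = 9.5, w_1 = 4.5, d_1 = 5.5, h_1 = 2.5, y_2 = 9.5, z_2 = 2, r_2 = 4, h_2 = 4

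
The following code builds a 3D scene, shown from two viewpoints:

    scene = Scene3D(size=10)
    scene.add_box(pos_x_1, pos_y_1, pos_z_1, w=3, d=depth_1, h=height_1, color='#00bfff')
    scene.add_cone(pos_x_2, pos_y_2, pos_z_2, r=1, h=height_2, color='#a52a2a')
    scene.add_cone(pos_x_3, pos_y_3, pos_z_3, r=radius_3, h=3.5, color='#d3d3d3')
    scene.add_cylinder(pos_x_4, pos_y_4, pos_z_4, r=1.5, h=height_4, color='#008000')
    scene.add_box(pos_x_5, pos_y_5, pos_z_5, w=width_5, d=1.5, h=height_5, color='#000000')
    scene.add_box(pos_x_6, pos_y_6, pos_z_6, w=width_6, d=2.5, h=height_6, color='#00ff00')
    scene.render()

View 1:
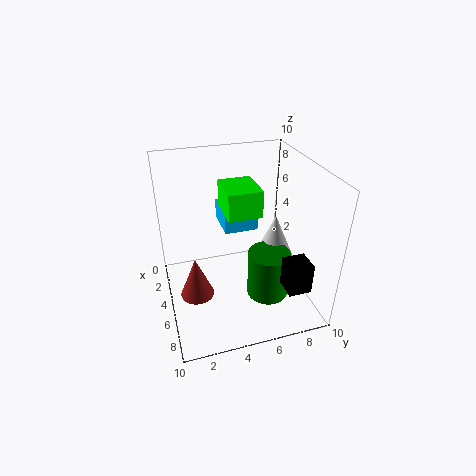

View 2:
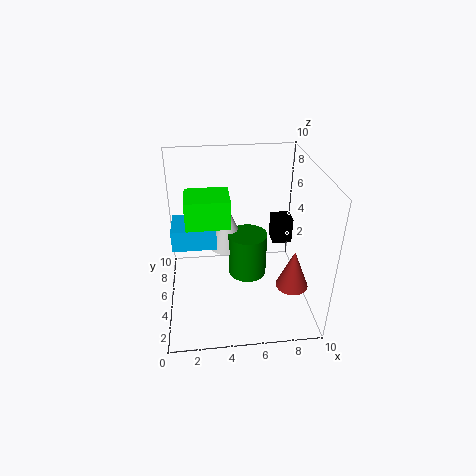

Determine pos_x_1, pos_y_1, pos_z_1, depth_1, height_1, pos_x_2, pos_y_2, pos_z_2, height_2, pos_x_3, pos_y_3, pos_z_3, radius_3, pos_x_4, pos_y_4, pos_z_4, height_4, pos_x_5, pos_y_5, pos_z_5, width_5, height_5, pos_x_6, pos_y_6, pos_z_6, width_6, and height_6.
pos_x_1 = 0.5, pos_y_1 = 4.5, pos_z_1 = 4.5, depth_1 = 2.5, height_1 = 1.5, pos_x_2 = 8, pos_y_2 = 1.5, pos_z_2 = 3.5, height_2 = 2.5, pos_x_3 = 4.5, pos_y_3 = 8, pos_z_3 = 2.5, radius_3 = 1.5, pos_x_4 = 6, pos_y_4 = 7, pos_z_4 = 0.5, height_4 = 3.5, pos_x_5 = 8, pos_y_5 = 7, pos_z_5 = 3, width_5 = 1.5, height_5 = 2, pos_x_6 = 1.5, pos_y_6 = 4.5, pos_z_6 = 6, width_6 = 3, height_6 = 2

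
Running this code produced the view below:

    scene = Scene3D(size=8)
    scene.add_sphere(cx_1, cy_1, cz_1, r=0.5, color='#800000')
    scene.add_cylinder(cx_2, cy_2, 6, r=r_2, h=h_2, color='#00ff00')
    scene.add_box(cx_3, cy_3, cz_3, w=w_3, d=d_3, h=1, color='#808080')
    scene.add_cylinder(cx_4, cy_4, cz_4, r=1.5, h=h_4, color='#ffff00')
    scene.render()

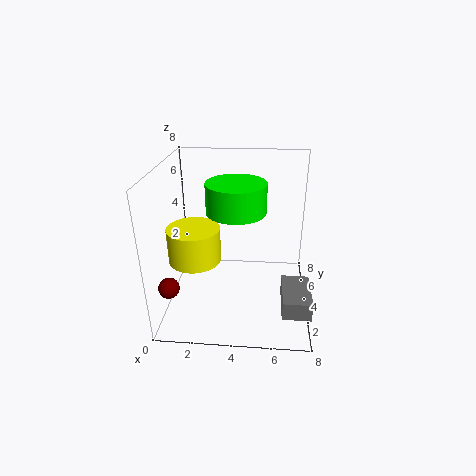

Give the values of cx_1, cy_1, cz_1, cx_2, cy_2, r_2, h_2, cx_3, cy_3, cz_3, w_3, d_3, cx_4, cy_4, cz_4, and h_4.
cx_1 = 1; cy_1 = 0.5; cz_1 = 3; cx_2 = 4; cy_2 = 3; r_2 = 1.5; h_2 = 1.5; cx_3 = 6.5; cy_3 = 1; cz_3 = 1; w_3 = 1.5; d_3 = 2.5; cx_4 = 1.5; cy_4 = 4; cz_4 = 2.5; h_4 = 2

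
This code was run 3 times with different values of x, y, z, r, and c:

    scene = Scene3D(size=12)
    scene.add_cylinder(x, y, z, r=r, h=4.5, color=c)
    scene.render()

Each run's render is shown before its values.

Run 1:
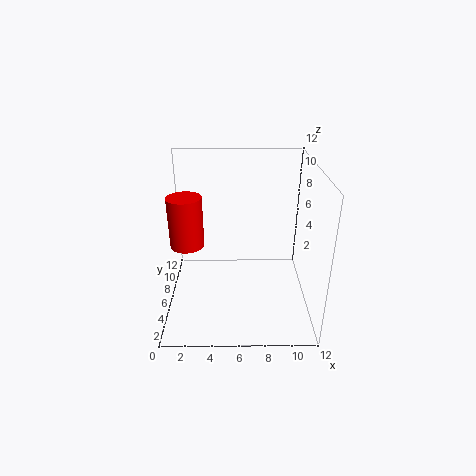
x = 1.5; y = 7.5; z = 4.5; r = 1.5; c = 'red'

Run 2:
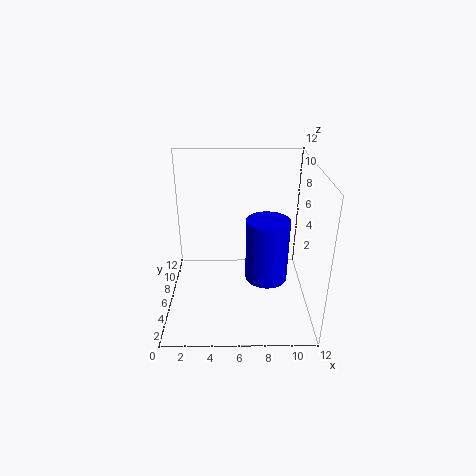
x = 8; y = 2; z = 5; r = 1.5; c = 'blue'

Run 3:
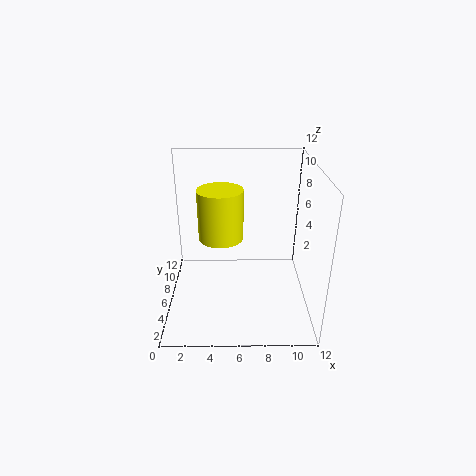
x = 4.5; y = 8; z = 5; r = 2; c = 'yellow'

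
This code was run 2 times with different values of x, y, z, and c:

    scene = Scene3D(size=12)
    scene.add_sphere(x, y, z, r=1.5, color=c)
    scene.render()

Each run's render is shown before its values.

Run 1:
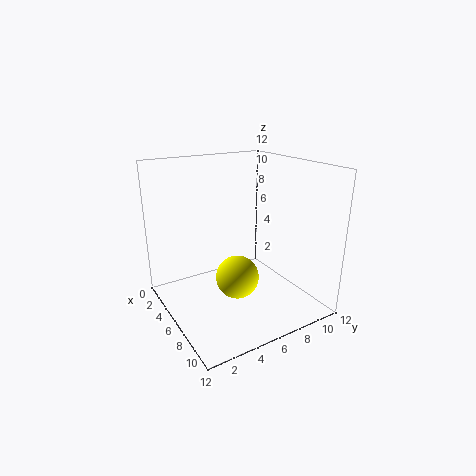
x = 10
y = 3.5
z = 5
c = 'yellow'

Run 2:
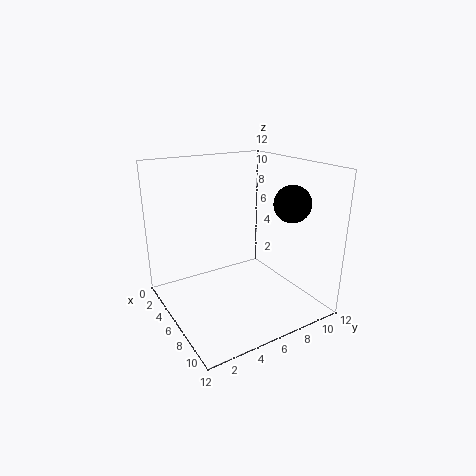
x = 8.5
y = 9.5
z = 9
c = 'black'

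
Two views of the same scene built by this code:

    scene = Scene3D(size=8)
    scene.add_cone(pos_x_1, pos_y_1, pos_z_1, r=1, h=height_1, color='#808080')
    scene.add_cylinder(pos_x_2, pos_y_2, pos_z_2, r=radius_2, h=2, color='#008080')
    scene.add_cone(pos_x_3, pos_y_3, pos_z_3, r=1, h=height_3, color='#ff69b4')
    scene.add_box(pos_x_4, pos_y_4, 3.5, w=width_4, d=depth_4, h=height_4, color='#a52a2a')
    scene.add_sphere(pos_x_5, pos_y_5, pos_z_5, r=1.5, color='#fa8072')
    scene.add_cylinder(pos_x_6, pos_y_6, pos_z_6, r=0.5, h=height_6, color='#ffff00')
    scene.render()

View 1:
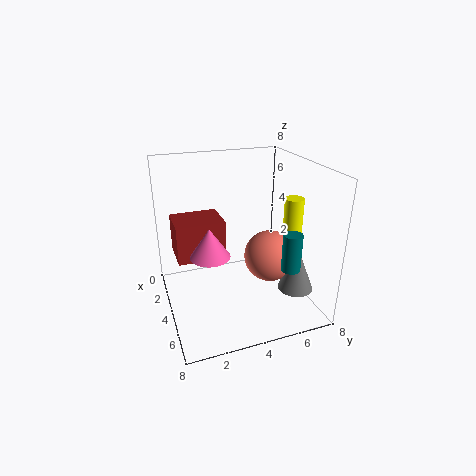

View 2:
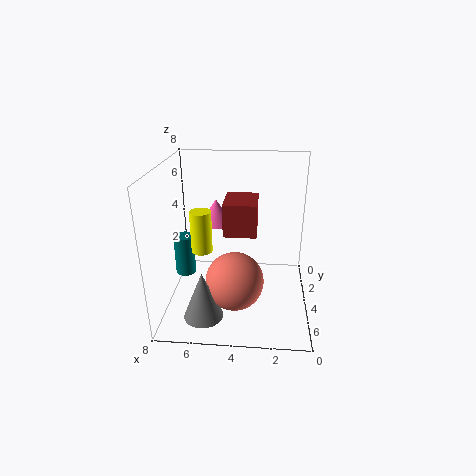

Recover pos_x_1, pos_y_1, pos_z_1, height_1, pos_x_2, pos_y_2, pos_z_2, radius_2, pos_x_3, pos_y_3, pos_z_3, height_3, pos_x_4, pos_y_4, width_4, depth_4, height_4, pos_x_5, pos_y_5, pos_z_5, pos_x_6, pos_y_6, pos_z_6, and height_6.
pos_x_1 = 5.5, pos_y_1 = 7, pos_z_1 = 1, height_1 = 2.5, pos_x_2 = 6.5, pos_y_2 = 6, pos_z_2 = 3, radius_2 = 0.5, pos_x_3 = 5.5, pos_y_3 = 2, pos_z_3 = 4, height_3 = 1.5, pos_x_4 = 3, pos_y_4 = 0.5, width_4 = 2, depth_4 = 2.5, height_4 = 2, pos_x_5 = 4, pos_y_5 = 6, pos_z_5 = 2.5, pos_x_6 = 5.5, pos_y_6 = 6.5, pos_z_6 = 4.5, height_6 = 2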